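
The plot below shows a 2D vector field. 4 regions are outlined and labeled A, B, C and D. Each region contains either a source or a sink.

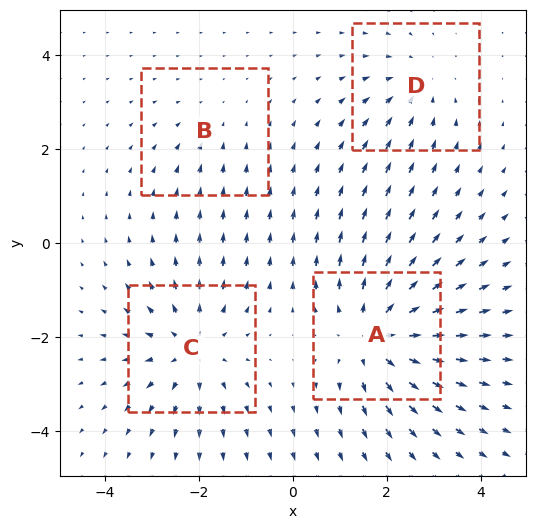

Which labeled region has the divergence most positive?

Divergence at each region's feature centre — A: about +6, B: about -2, C: about +4, D: about -3. Region A is most positive.

A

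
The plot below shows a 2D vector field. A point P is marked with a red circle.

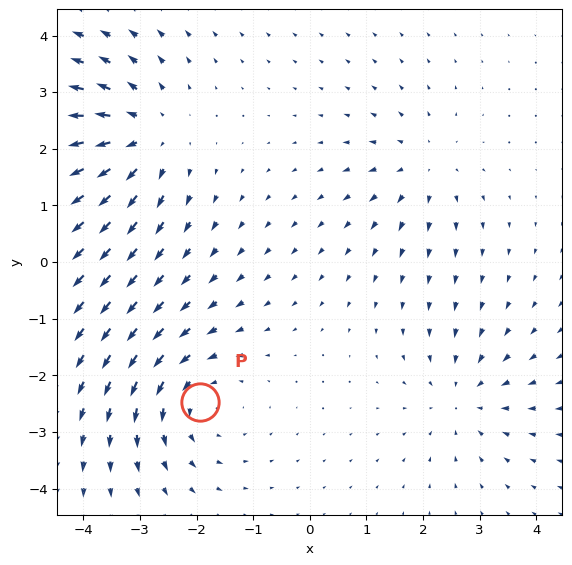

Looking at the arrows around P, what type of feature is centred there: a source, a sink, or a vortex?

At P (-1.9, -2.5) the arrows circulate counterclockwise. Divergence ≈0, curl about +4 — near-zero divergence with nonzero curl is a vortex.

vortex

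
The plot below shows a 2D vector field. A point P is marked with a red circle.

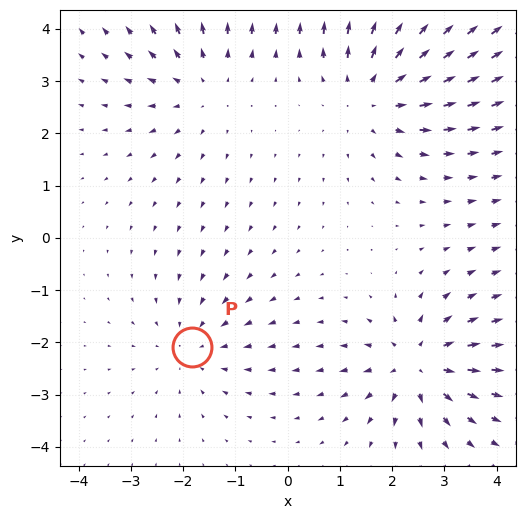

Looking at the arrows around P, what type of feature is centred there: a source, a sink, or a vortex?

At P (-1.8, -2.1) the arrows converge inward. Divergence about -2, curl ≈0 — negative divergence with near-zero curl is a sink.

sink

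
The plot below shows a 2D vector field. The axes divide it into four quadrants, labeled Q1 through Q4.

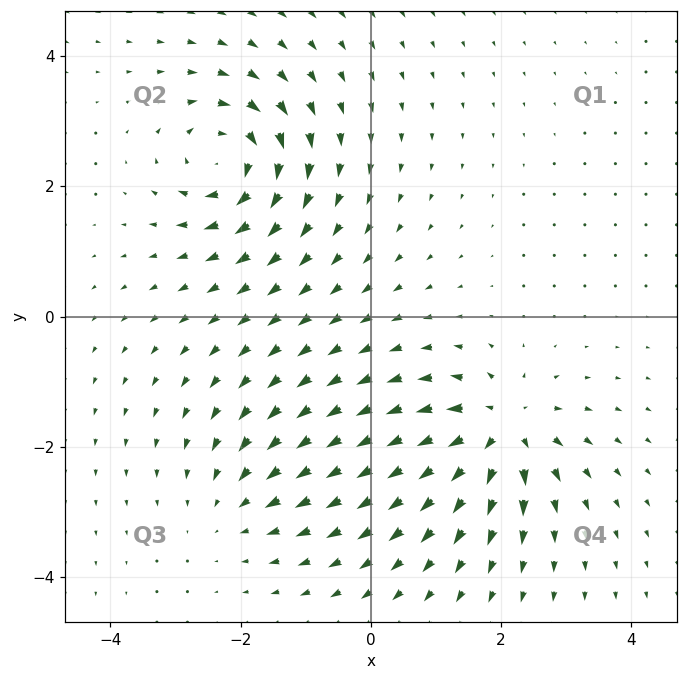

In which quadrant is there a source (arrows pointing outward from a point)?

Q4

The source sits at approximately (2.0, -1.7), which lies in quadrant Q4. The divergence there is about +7, positive as expected for a source.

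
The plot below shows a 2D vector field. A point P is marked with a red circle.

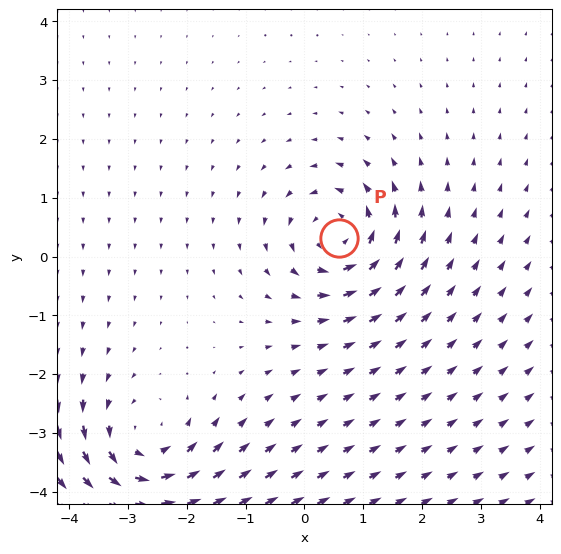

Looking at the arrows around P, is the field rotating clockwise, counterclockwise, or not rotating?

counterclockwise

Near P at (0.6, 0.3) the arrows circulate counterclockwise. The curl (z-component) there is about +5; positive curl means counterclockwise rotation.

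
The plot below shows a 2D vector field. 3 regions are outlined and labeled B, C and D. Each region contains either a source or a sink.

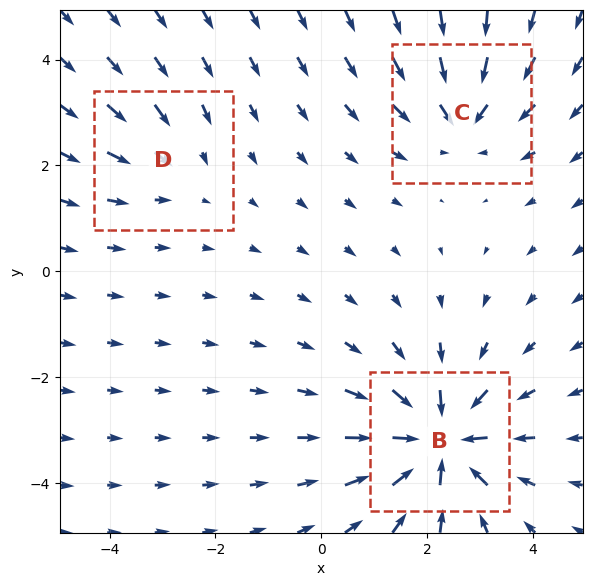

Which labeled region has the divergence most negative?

B

Divergence at each region's feature centre — B: about -6, C: about -4, D: about -2. Region B is most negative.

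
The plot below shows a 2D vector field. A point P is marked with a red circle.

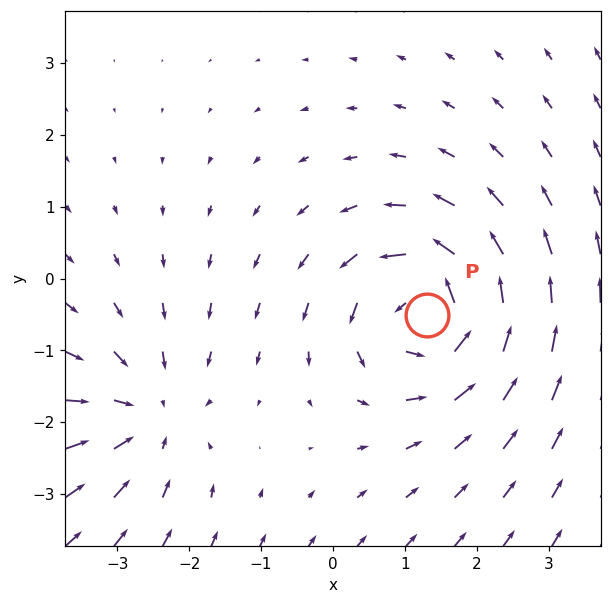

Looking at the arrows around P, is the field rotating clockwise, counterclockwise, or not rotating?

counterclockwise

Near P at (1.3, -0.5) the arrows circulate counterclockwise. The curl (z-component) there is about +6; positive curl means counterclockwise rotation.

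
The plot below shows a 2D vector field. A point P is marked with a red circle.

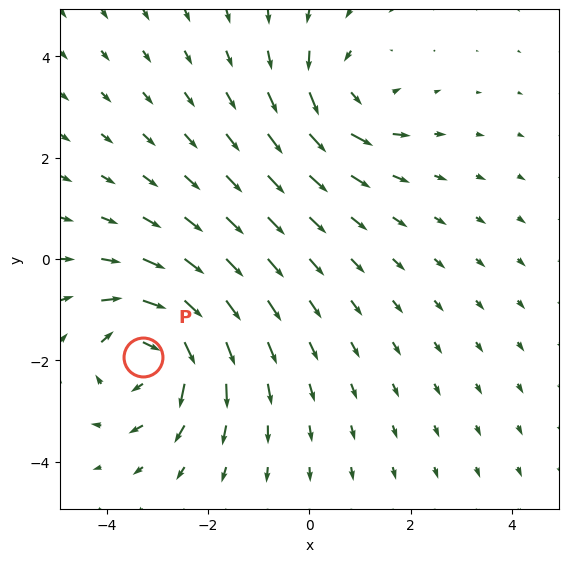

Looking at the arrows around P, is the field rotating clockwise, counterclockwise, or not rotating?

Near P at (-3.3, -1.9) the arrows circulate clockwise. The curl (z-component) there is about -5; negative curl means clockwise rotation.

clockwise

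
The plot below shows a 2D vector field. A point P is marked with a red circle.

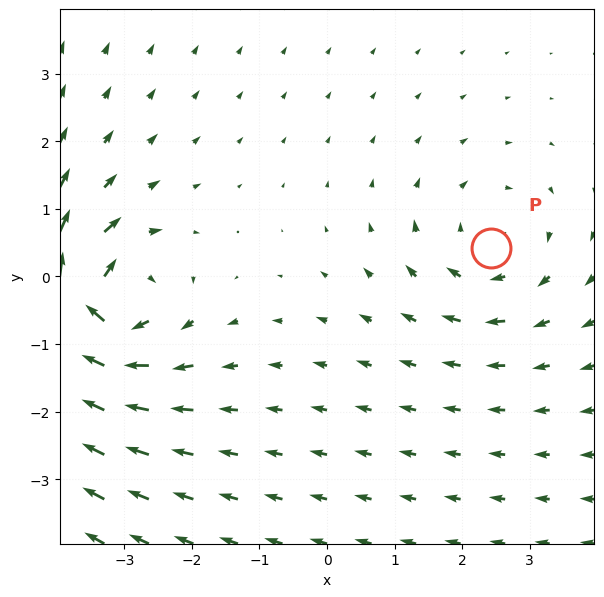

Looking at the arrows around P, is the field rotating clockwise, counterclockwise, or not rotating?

Near P at (2.4, 0.4) the arrows circulate clockwise. The curl (z-component) there is about -3; negative curl means clockwise rotation.

clockwise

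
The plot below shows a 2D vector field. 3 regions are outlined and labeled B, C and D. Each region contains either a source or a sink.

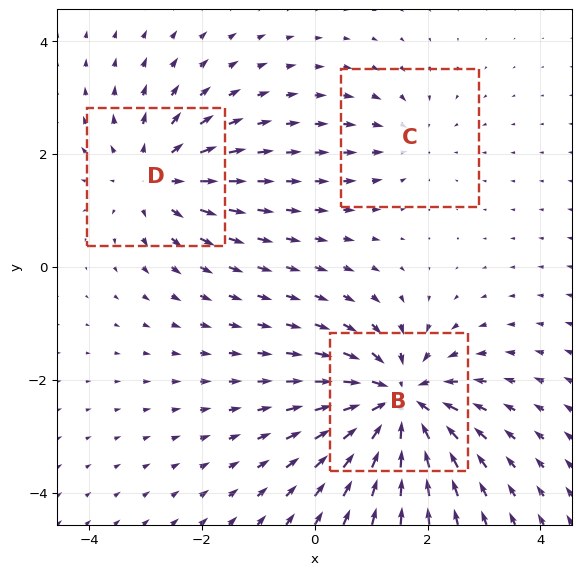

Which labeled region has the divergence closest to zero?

Divergence at each region's feature centre — B: about -5, C: about -2, D: about +3. Region C is closest to zero.

C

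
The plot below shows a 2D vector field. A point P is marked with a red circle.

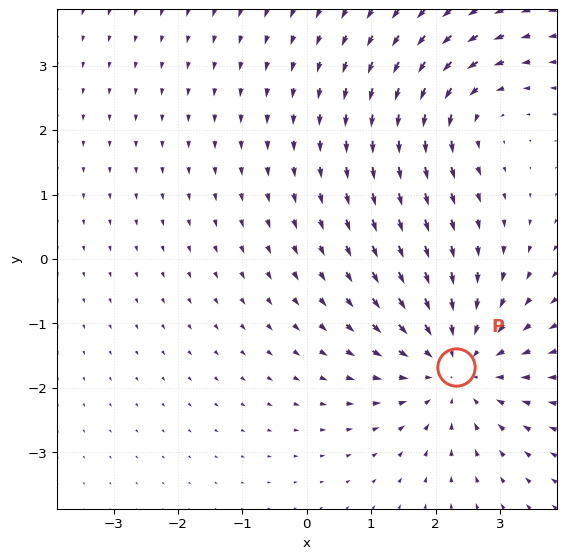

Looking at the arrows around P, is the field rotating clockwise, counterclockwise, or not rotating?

not rotating

Near P at (2.3, -1.7) the arrows show no circulation. The curl there is ≈0.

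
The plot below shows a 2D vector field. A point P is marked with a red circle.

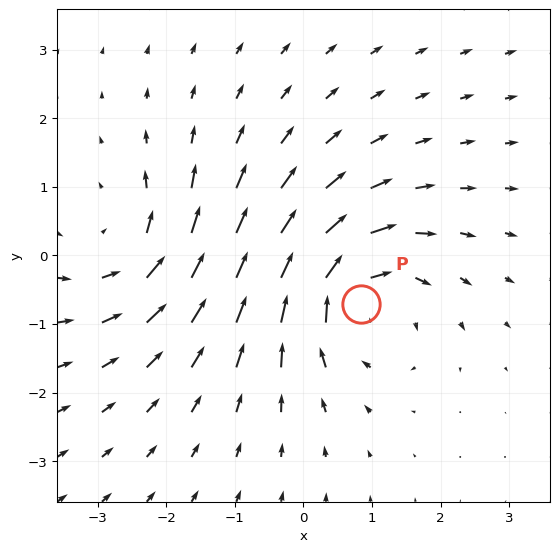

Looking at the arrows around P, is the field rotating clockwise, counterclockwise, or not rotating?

clockwise

Near P at (0.8, -0.7) the arrows circulate clockwise. The curl (z-component) there is about -5; negative curl means clockwise rotation.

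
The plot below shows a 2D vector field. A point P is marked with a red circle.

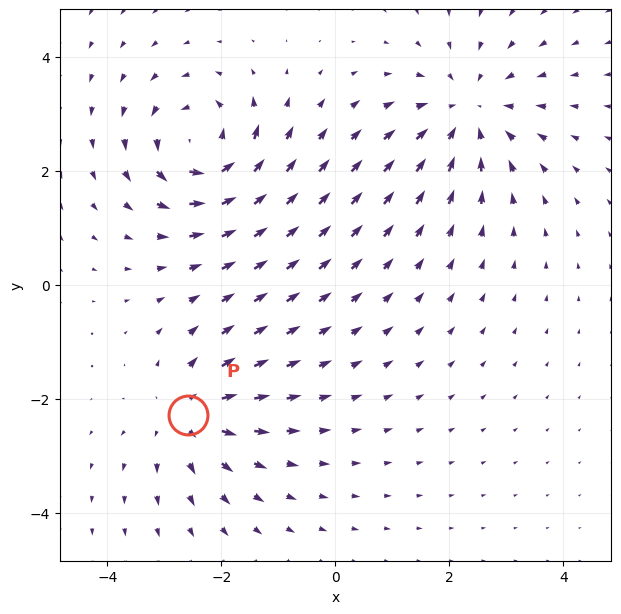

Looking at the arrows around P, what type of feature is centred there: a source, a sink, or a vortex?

At P (-2.6, -2.3) the arrows spread outward. Divergence about +4, curl ≈0 — positive divergence with near-zero curl is a source.

source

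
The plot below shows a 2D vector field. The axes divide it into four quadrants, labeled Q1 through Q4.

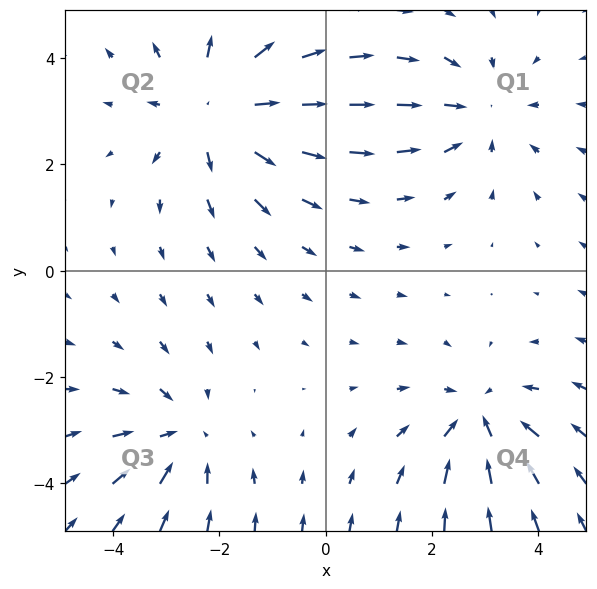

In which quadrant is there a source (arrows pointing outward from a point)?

The source sits at approximately (-2.1, 3.0), which lies in quadrant Q2. The divergence there is about +3, positive as expected for a source.

Q2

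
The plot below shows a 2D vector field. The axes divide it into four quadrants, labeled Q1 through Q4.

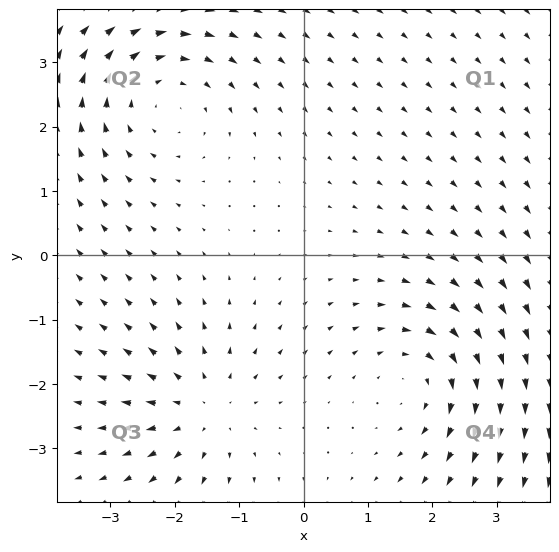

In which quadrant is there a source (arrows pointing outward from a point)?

The source sits at approximately (-1.6, -2.4), which lies in quadrant Q3. The divergence there is about +3, positive as expected for a source.

Q3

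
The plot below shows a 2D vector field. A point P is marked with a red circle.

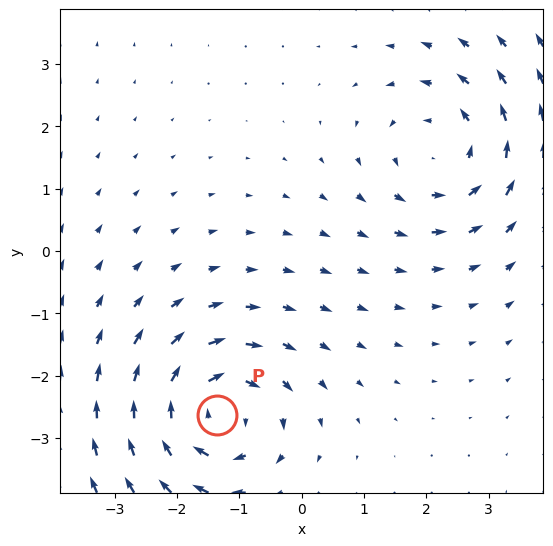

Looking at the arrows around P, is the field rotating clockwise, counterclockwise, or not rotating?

clockwise

Near P at (-1.4, -2.6) the arrows circulate clockwise. The curl (z-component) there is about -3; negative curl means clockwise rotation.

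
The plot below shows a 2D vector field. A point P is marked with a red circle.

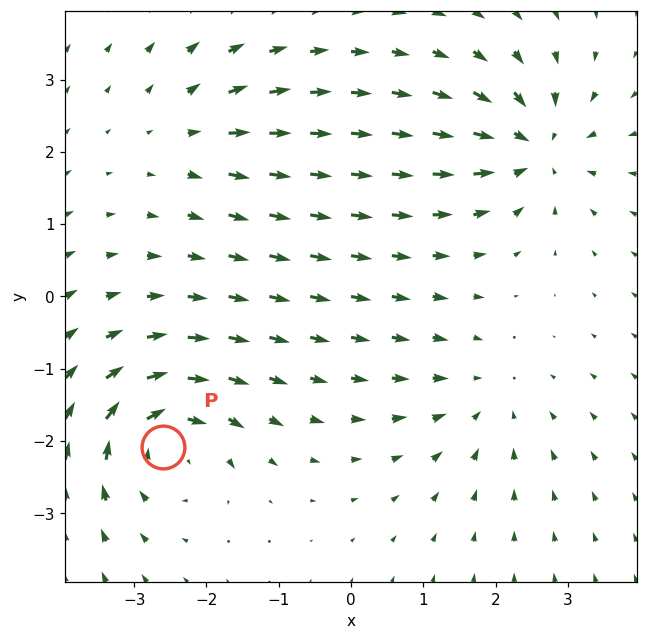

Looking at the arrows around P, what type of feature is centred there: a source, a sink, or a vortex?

vortex

At P (-2.6, -2.1) the arrows circulate clockwise. Divergence ≈0, curl about -7 — near-zero divergence with nonzero curl is a vortex.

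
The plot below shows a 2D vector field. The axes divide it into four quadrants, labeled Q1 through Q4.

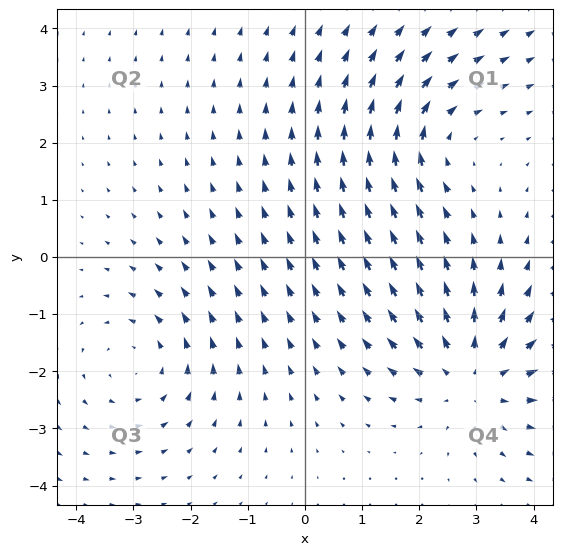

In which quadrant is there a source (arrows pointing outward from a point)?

Q4

The source sits at approximately (2.9, -2.1), which lies in quadrant Q4. The divergence there is about +4, positive as expected for a source.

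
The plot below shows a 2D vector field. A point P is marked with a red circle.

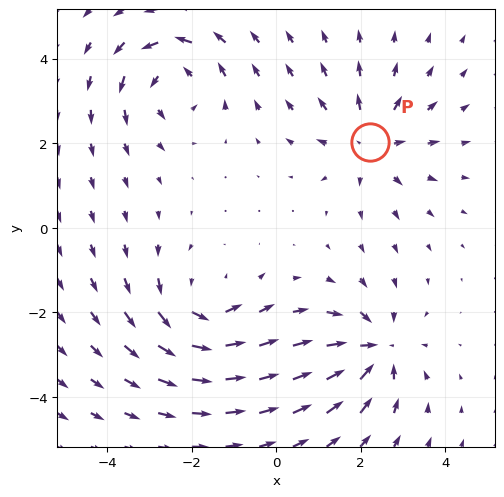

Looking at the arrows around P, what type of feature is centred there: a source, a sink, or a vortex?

At P (2.2, 2.0) the arrows spread outward. Divergence about +3, curl ≈0 — positive divergence with near-zero curl is a source.

source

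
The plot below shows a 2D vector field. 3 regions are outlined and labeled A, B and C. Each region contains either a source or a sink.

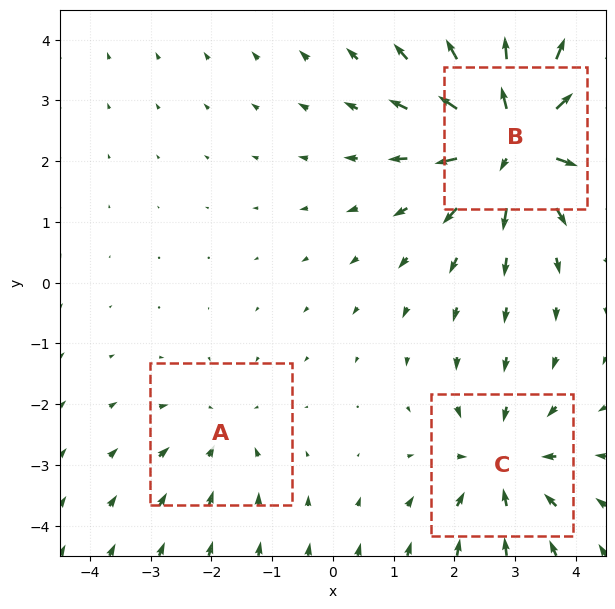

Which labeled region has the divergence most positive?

B

Divergence at each region's feature centre — A: about -2, B: about +5, C: about -3. Region B is most positive.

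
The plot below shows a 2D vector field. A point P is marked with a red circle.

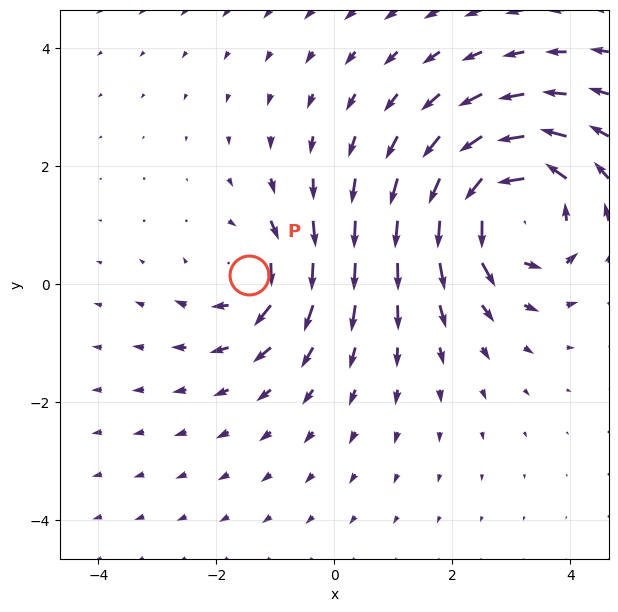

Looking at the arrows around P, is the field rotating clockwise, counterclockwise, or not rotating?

clockwise

Near P at (-1.4, 0.2) the arrows circulate clockwise. The curl (z-component) there is about -3; negative curl means clockwise rotation.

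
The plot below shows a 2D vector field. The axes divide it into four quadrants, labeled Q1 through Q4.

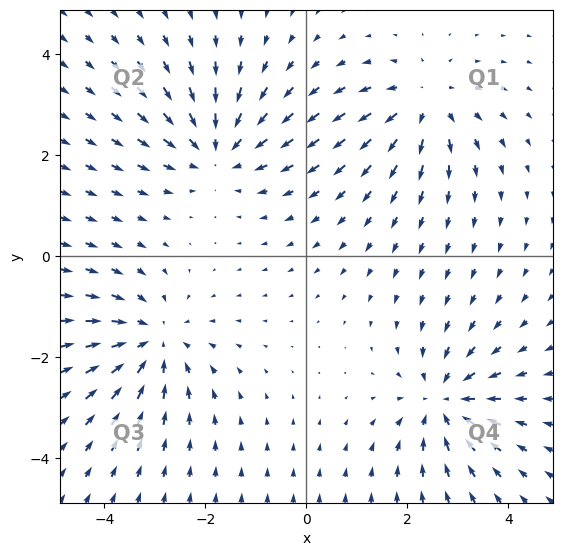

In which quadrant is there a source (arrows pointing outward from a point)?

Q1

The source sits at approximately (2.3, 3.0), which lies in quadrant Q1. The divergence there is about +5, positive as expected for a source.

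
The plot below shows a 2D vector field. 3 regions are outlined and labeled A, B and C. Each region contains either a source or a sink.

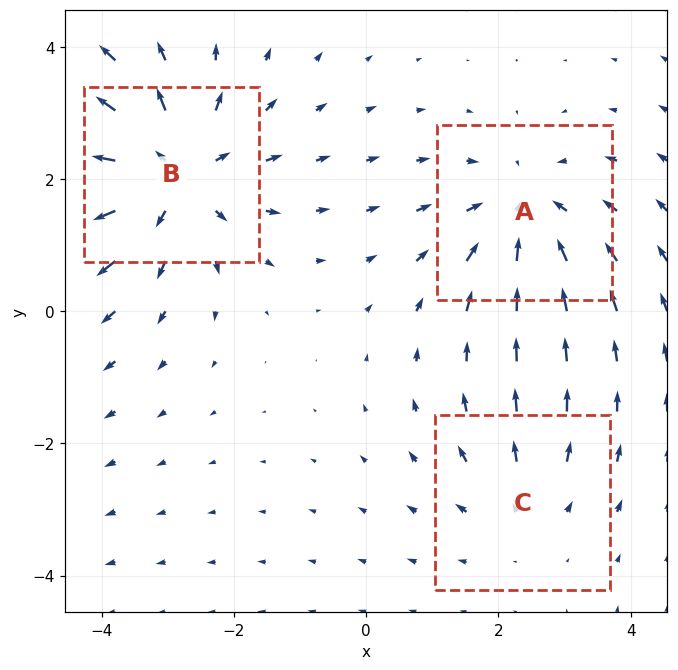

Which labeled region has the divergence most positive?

Divergence at each region's feature centre — A: about -3, B: about +4, C: about +2. Region B is most positive.

B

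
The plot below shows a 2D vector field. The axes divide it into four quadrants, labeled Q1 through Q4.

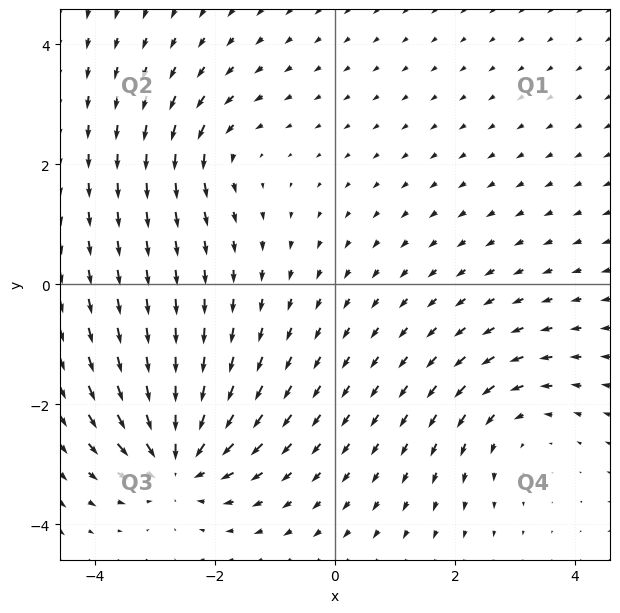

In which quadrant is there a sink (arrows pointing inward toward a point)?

Q3

The sink sits at approximately (-2.6, -3.0), which lies in quadrant Q3. The divergence there is about -6, negative as expected for a sink.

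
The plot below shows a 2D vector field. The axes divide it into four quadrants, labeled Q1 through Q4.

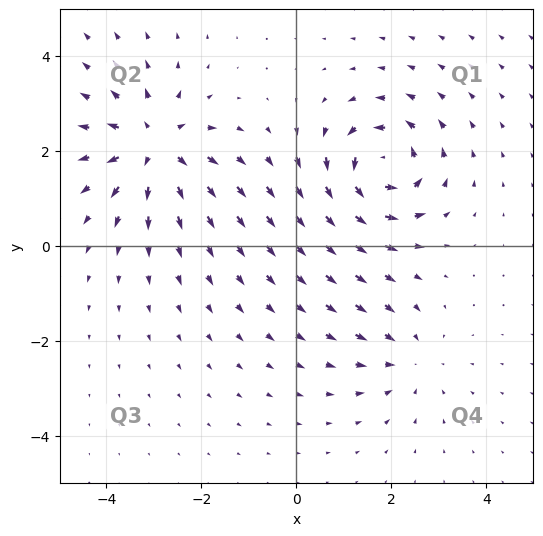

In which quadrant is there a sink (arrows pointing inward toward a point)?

The sink sits at approximately (2.4, -2.4), which lies in quadrant Q4. The divergence there is about -3, negative as expected for a sink.

Q4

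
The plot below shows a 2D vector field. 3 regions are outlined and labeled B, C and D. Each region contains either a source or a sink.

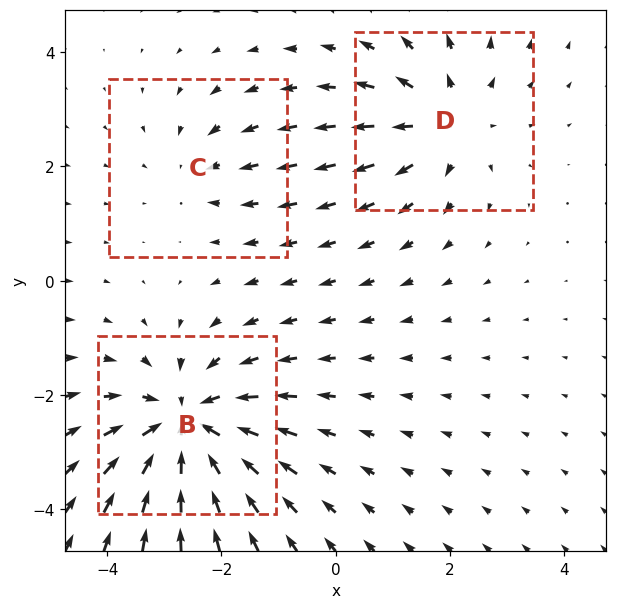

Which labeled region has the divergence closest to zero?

C

Divergence at each region's feature centre — B: about -5, C: about -2, D: about +3. Region C is closest to zero.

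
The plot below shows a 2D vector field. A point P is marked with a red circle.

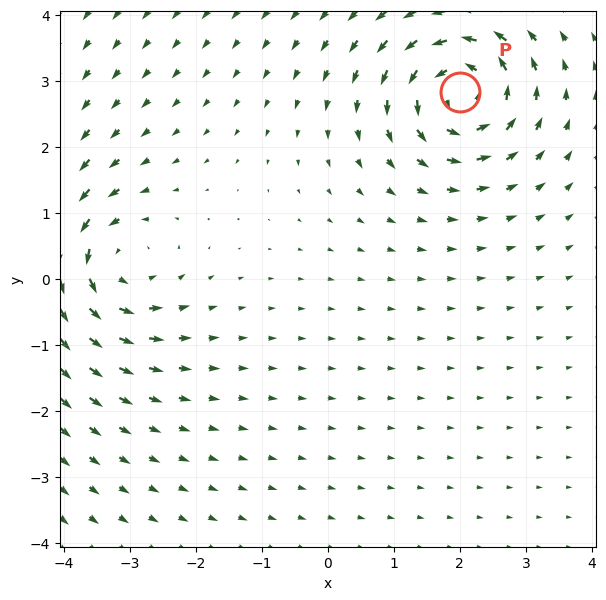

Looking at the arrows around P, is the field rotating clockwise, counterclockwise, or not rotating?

Near P at (2.0, 2.8) the arrows circulate counterclockwise. The curl (z-component) there is about +7; positive curl means counterclockwise rotation.

counterclockwise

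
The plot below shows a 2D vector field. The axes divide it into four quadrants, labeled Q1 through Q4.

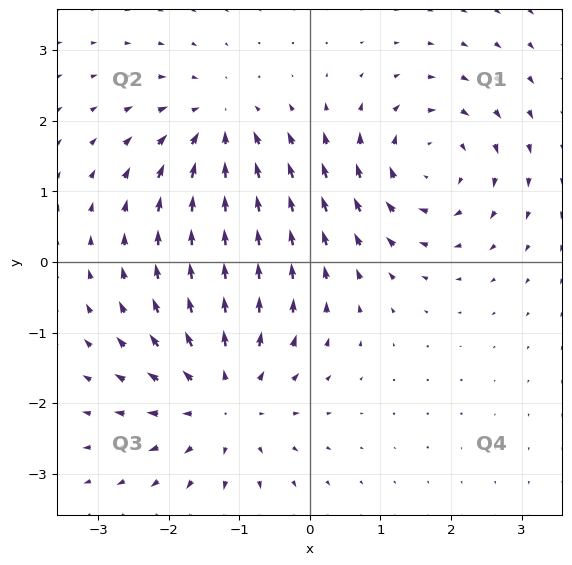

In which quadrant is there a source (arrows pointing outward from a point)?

Q3

The source sits at approximately (-1.2, -1.9), which lies in quadrant Q3. The divergence there is about +4, positive as expected for a source.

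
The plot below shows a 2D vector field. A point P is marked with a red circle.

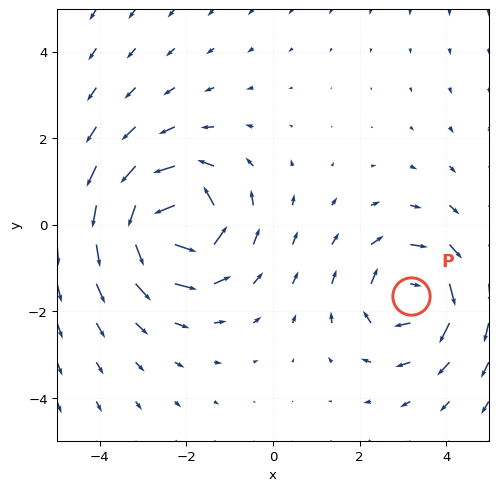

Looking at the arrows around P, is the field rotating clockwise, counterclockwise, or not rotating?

Near P at (3.2, -1.7) the arrows circulate clockwise. The curl (z-component) there is about -3; negative curl means clockwise rotation.

clockwise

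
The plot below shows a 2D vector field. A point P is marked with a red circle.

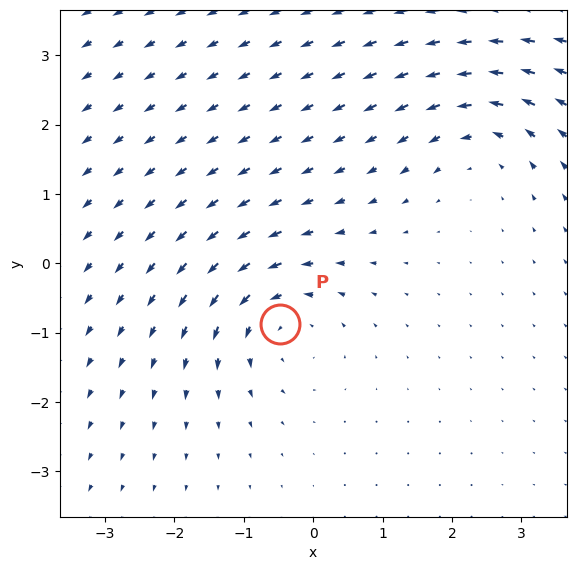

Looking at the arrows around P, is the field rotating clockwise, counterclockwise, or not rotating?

Near P at (-0.5, -0.9) the arrows circulate counterclockwise. The curl (z-component) there is about +4; positive curl means counterclockwise rotation.

counterclockwise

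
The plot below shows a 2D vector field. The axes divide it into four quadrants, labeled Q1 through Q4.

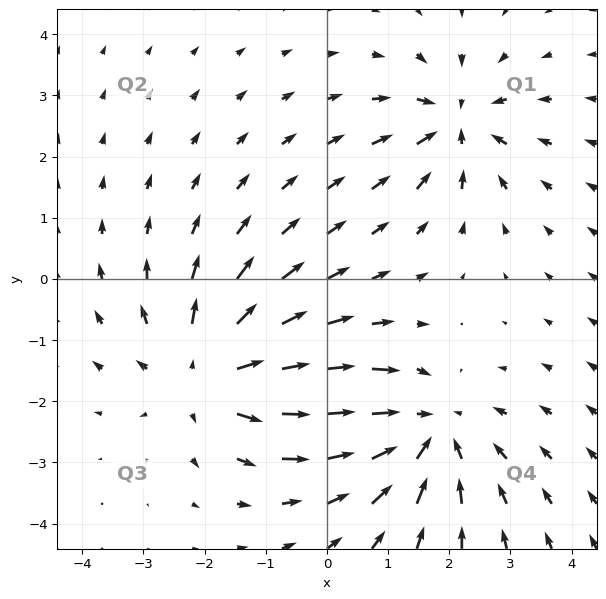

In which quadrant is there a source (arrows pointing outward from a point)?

The source sits at approximately (-1.9, -1.5), which lies in quadrant Q3. The divergence there is about +3, positive as expected for a source.

Q3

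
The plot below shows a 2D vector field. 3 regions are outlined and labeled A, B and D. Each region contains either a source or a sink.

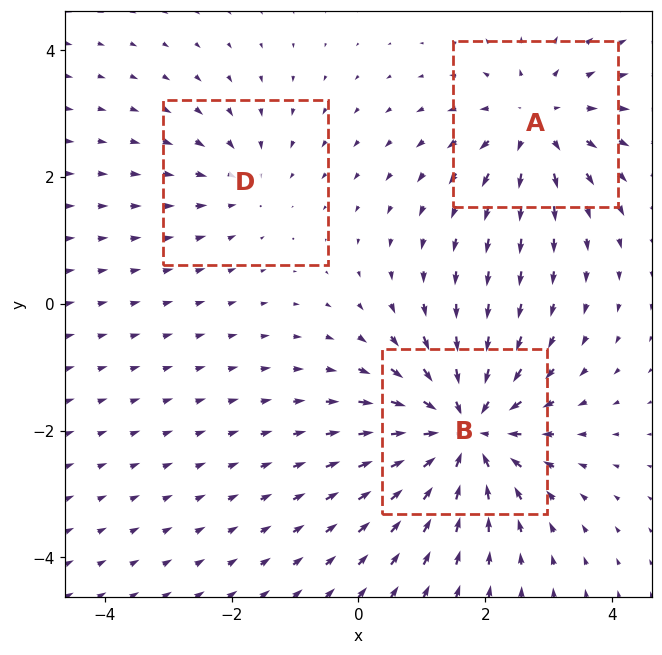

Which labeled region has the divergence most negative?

B

Divergence at each region's feature centre — A: about +3, B: about -5, D: about -2. Region B is most negative.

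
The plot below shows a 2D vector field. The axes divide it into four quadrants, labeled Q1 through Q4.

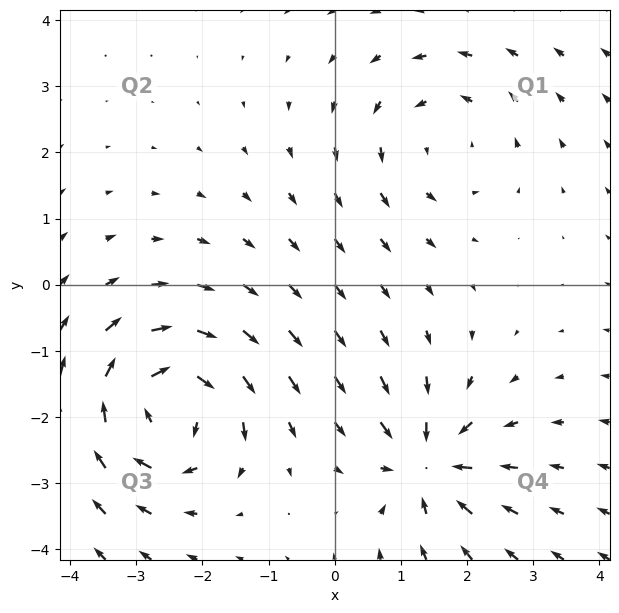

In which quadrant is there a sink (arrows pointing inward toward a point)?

The sink sits at approximately (1.4, -2.7), which lies in quadrant Q4. The divergence there is about -5, negative as expected for a sink.

Q4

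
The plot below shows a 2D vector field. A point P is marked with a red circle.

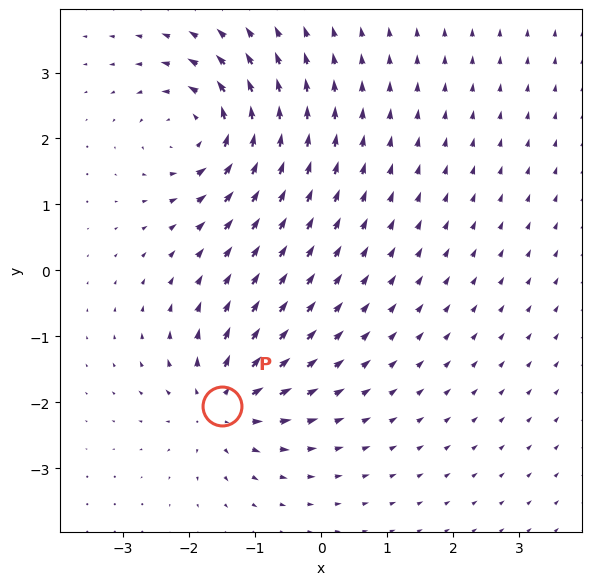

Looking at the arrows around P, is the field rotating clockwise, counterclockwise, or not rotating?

Near P at (-1.5, -2.0) the arrows show no circulation. The curl there is ≈0.

not rotating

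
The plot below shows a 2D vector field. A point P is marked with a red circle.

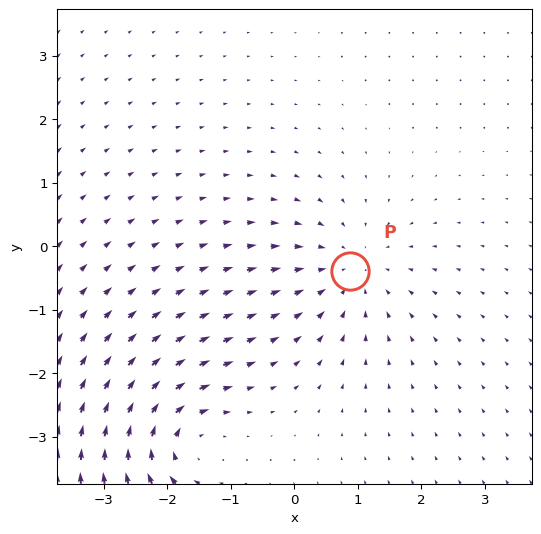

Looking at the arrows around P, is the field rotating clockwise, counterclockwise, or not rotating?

Near P at (0.9, -0.4) the arrows show no circulation. The curl there is ≈0.

not rotating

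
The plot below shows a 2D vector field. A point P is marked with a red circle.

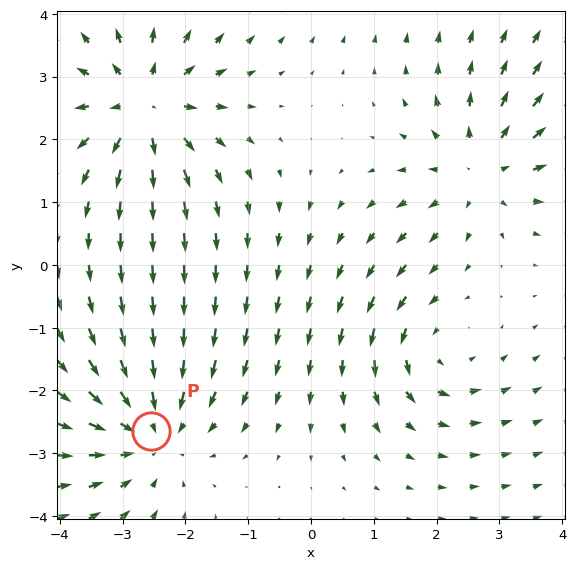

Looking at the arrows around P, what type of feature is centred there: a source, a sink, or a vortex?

sink

At P (-2.5, -2.7) the arrows converge inward. Divergence about -3, curl ≈0 — negative divergence with near-zero curl is a sink.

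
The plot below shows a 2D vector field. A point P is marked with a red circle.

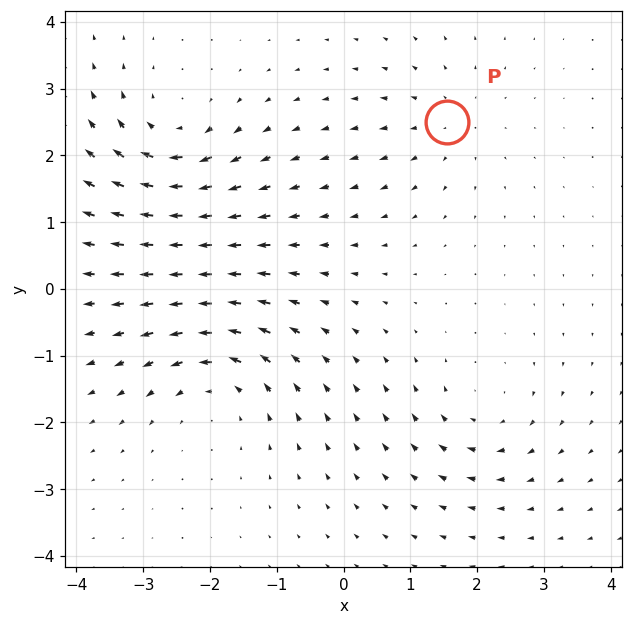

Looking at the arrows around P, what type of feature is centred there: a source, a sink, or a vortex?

source

At P (1.6, 2.5) the arrows spread outward. Divergence about +3, curl ≈0 — positive divergence with near-zero curl is a source.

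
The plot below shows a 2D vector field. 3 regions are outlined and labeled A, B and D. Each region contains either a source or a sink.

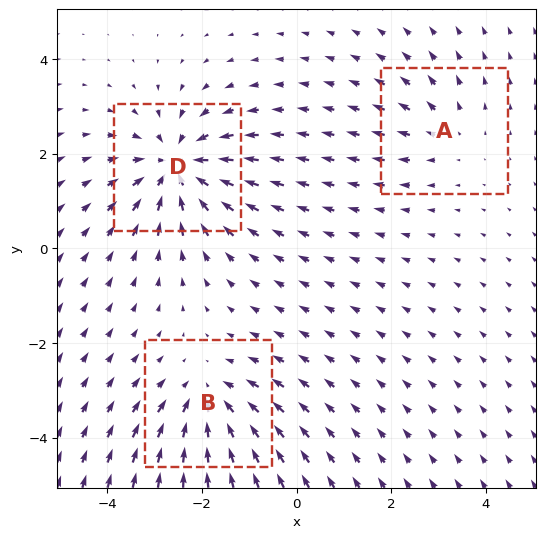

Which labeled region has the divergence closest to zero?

A

Divergence at each region's feature centre — A: about +2, B: about -4, D: about -5. Region A is closest to zero.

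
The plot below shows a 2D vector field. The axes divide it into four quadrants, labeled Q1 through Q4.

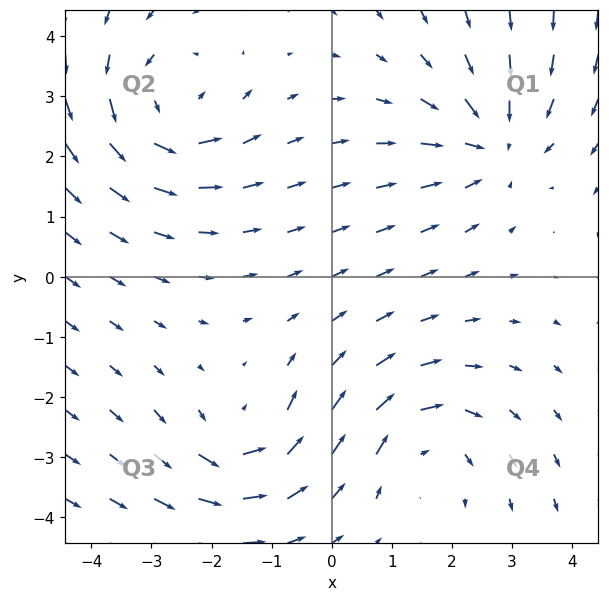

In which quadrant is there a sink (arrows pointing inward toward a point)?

Q1

The sink sits at approximately (2.7, 2.2), which lies in quadrant Q1. The divergence there is about -3, negative as expected for a sink.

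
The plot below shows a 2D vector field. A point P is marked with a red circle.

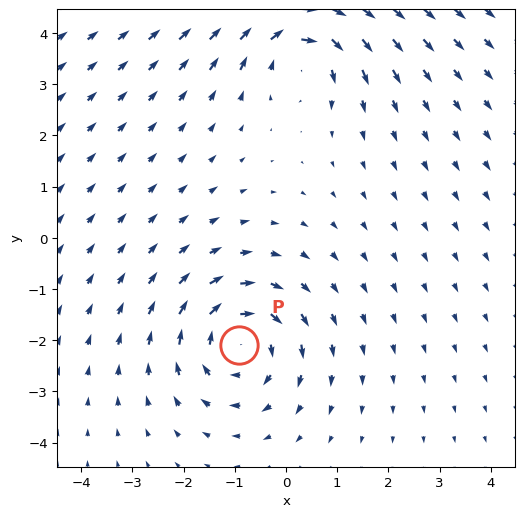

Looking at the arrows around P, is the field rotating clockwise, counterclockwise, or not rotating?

Near P at (-0.9, -2.1) the arrows circulate clockwise. The curl (z-component) there is about -4; negative curl means clockwise rotation.

clockwise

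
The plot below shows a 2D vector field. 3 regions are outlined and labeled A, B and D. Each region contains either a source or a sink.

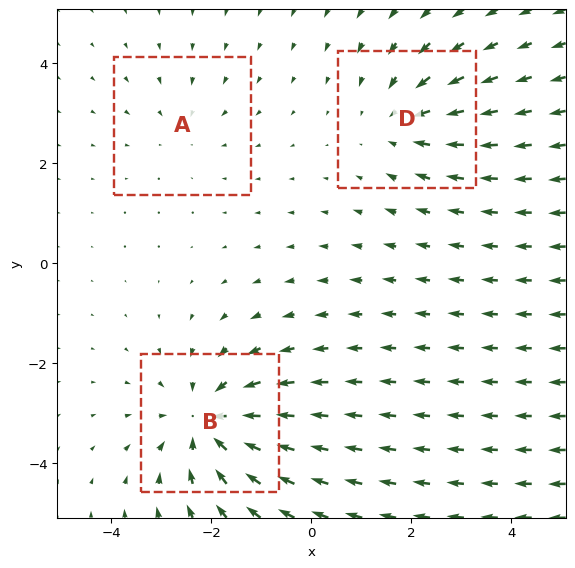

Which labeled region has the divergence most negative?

Divergence at each region's feature centre — A: about -2, B: about -5, D: about -3. Region B is most negative.

B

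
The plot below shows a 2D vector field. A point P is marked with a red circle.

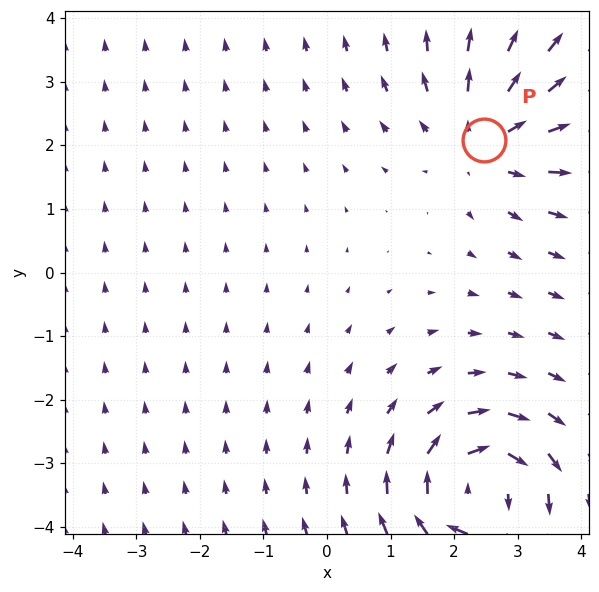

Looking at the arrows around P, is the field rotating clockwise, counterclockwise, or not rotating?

Near P at (2.5, 2.1) the arrows show no circulation. The curl there is ≈0.

not rotating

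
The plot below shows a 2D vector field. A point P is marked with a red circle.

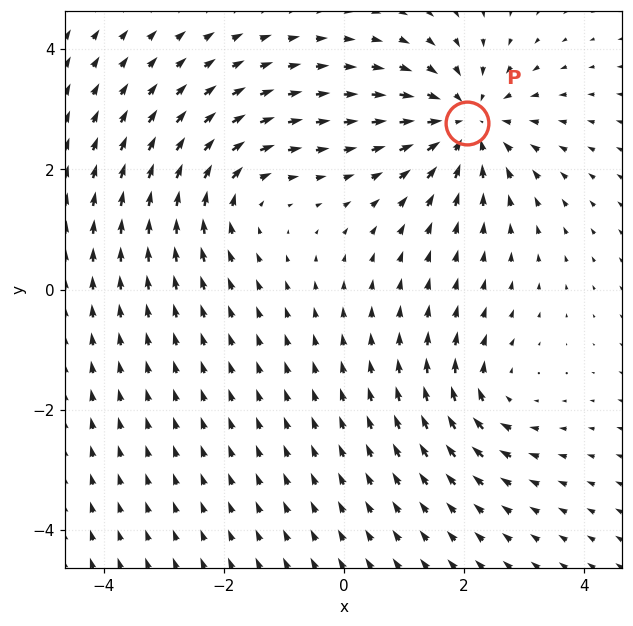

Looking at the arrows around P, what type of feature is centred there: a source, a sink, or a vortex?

sink

At P (2.1, 2.8) the arrows converge inward. Divergence about -5, curl ≈0 — negative divergence with near-zero curl is a sink.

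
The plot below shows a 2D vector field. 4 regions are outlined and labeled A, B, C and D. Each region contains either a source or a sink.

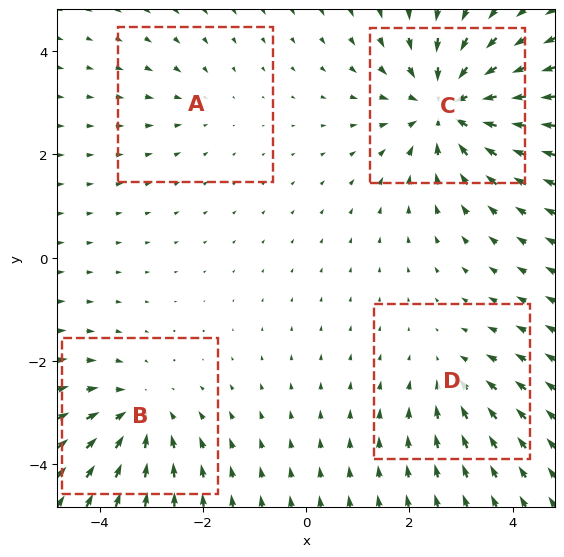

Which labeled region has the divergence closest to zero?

A

Divergence at each region's feature centre — A: about -2, B: about -4, C: about -6, D: about -3. Region A is closest to zero.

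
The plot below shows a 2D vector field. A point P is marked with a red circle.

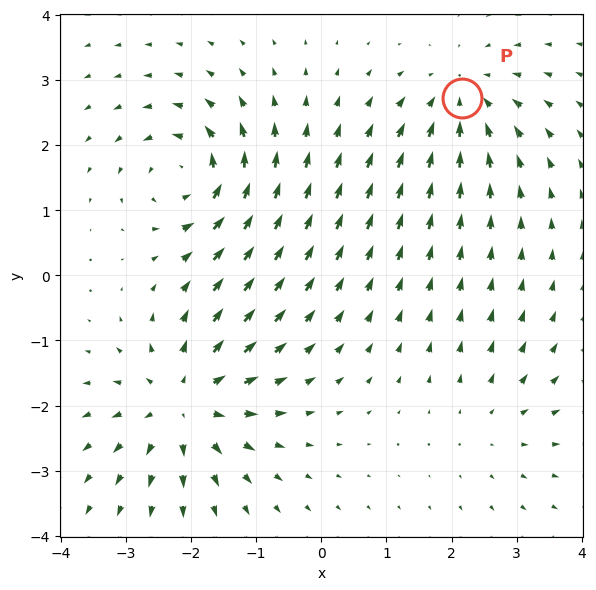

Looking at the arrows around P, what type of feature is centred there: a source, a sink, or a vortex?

At P (2.2, 2.7) the arrows converge inward. Divergence about -4, curl ≈0 — negative divergence with near-zero curl is a sink.

sink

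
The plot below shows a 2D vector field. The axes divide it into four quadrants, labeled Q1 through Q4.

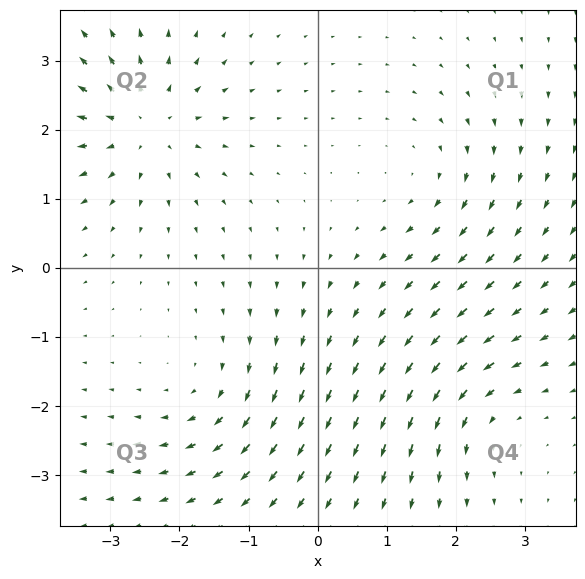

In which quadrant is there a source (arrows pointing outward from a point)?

Q2

The source sits at approximately (-2.5, 2.1), which lies in quadrant Q2. The divergence there is about +4, positive as expected for a source.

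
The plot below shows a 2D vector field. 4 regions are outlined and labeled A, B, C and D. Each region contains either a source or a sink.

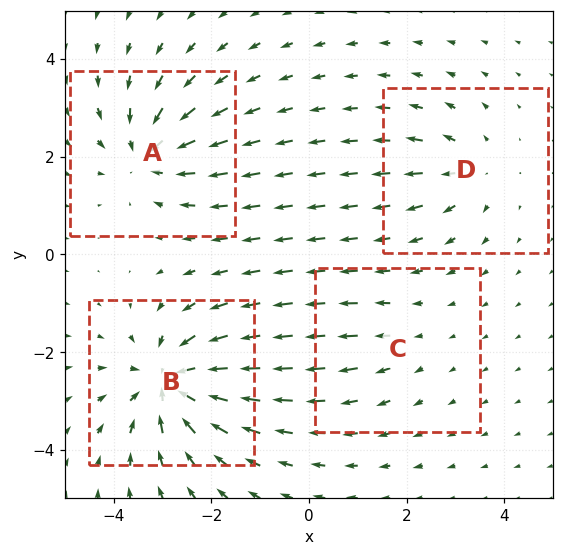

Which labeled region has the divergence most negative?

B

Divergence at each region's feature centre — A: about -5, B: about -7, C: about +2, D: about +3. Region B is most negative.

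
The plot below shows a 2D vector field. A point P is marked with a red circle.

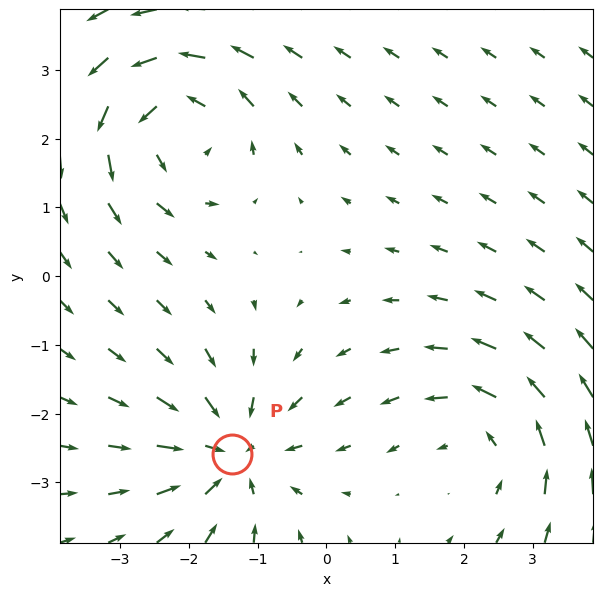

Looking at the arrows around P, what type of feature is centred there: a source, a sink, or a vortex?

sink

At P (-1.4, -2.6) the arrows converge inward. Divergence about -3, curl ≈0 — negative divergence with near-zero curl is a sink.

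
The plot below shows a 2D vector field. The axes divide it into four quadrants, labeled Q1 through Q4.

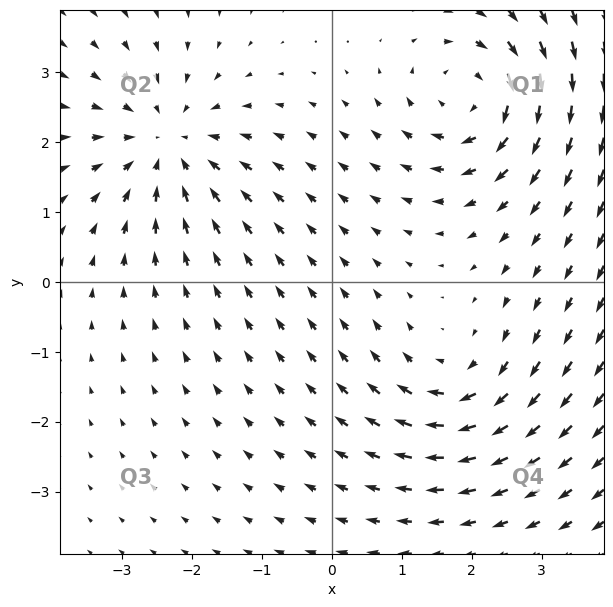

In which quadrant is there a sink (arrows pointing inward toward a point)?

Q2

The sink sits at approximately (-2.3, 2.0), which lies in quadrant Q2. The divergence there is about -4, negative as expected for a sink.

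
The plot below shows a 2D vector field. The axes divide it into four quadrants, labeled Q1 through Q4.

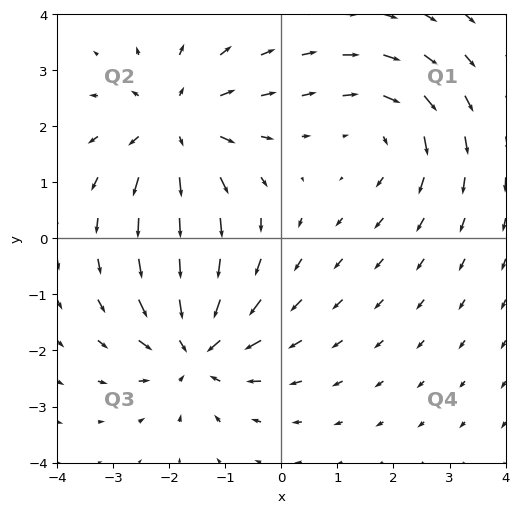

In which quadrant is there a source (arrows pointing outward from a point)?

The source sits at approximately (-1.9, 2.0), which lies in quadrant Q2. The divergence there is about +5, positive as expected for a source.

Q2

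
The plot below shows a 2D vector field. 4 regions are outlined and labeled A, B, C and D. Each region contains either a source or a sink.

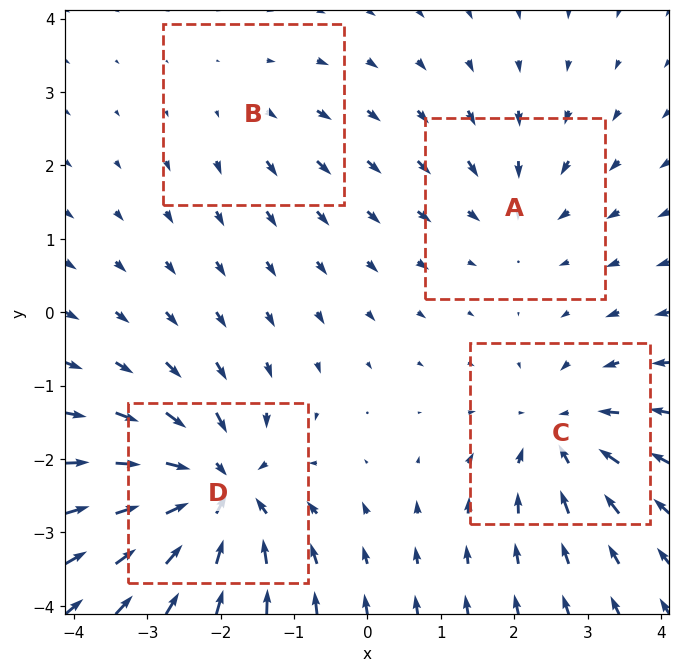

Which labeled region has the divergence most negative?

Divergence at each region's feature centre — A: about -3, B: about +2, C: about -5, D: about -8. Region D is most negative.

D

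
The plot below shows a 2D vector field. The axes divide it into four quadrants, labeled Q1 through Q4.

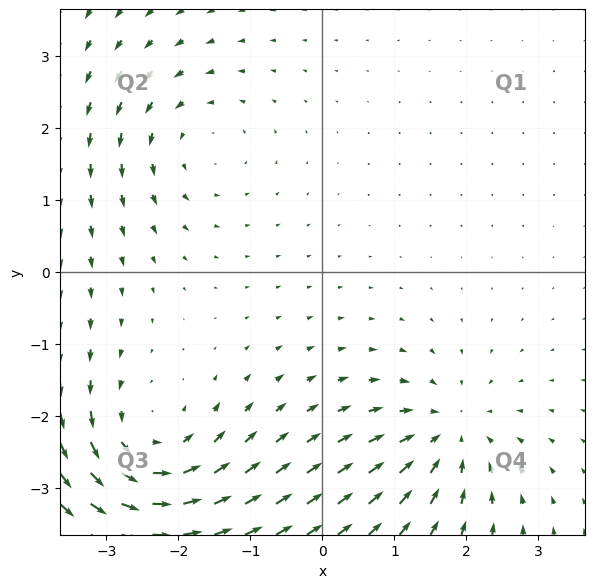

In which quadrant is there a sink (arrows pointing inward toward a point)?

The sink sits at approximately (1.7, -2.3), which lies in quadrant Q4. The divergence there is about -4, negative as expected for a sink.

Q4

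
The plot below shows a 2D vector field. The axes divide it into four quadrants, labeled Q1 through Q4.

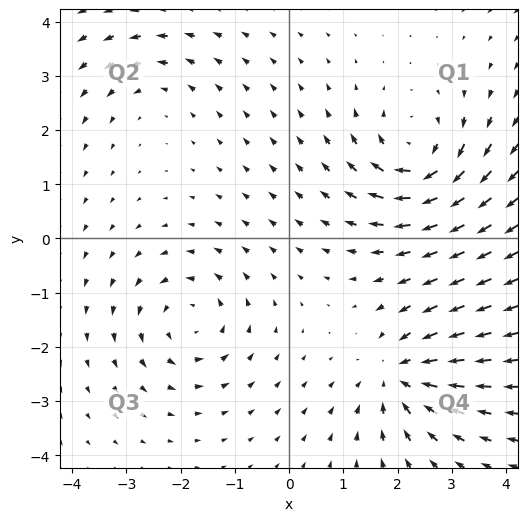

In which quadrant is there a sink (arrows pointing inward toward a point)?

The sink sits at approximately (2.1, -2.6), which lies in quadrant Q4. The divergence there is about -5, negative as expected for a sink.

Q4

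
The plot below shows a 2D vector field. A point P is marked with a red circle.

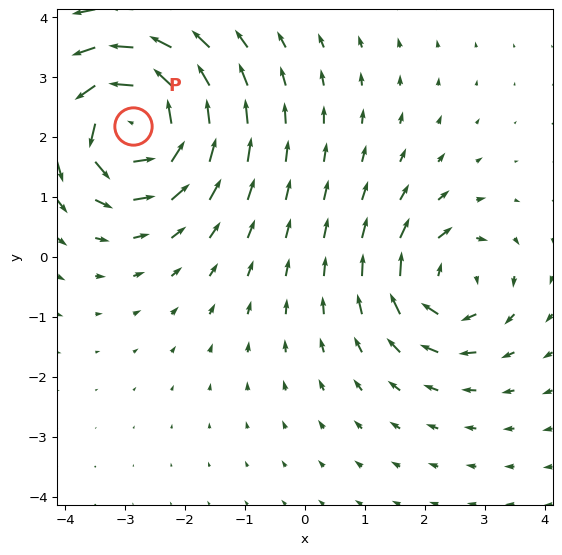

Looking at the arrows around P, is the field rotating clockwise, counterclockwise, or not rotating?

Near P at (-2.9, 2.2) the arrows circulate counterclockwise. The curl (z-component) there is about +6; positive curl means counterclockwise rotation.

counterclockwise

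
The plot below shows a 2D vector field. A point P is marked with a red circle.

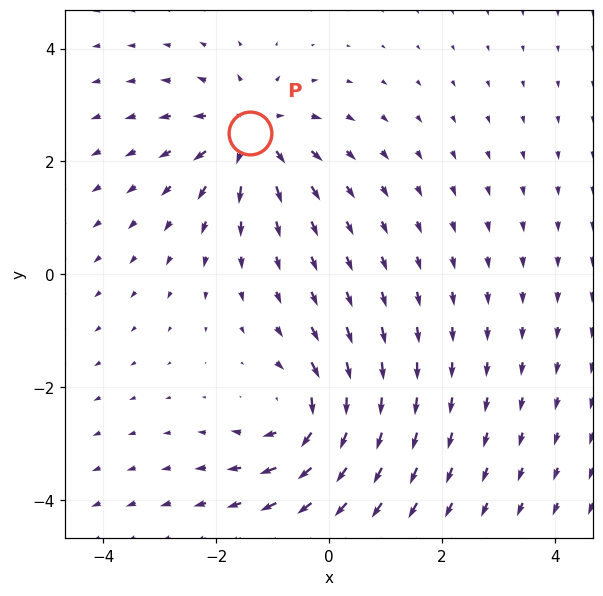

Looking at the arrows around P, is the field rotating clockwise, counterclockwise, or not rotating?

Near P at (-1.4, 2.5) the arrows show no circulation. The curl there is ≈0.

not rotating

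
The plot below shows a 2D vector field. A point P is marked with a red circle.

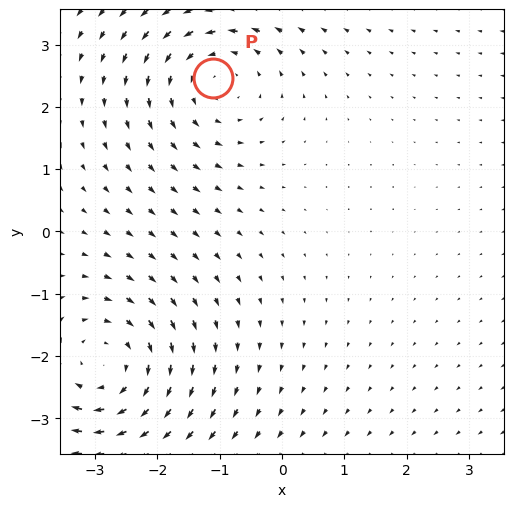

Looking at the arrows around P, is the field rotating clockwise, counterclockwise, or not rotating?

Near P at (-1.1, 2.5) the arrows circulate counterclockwise. The curl (z-component) there is about +3; positive curl means counterclockwise rotation.

counterclockwise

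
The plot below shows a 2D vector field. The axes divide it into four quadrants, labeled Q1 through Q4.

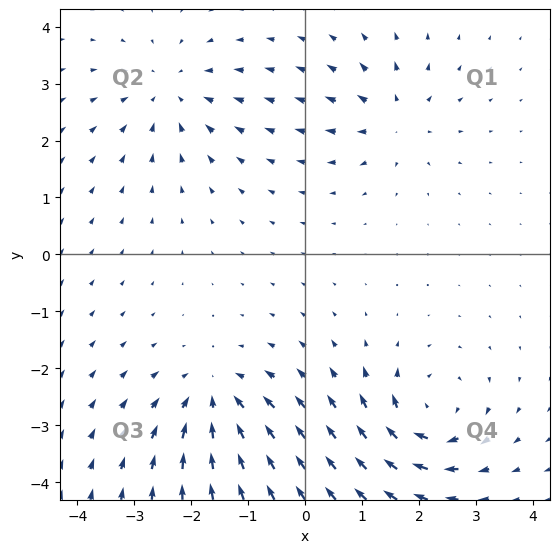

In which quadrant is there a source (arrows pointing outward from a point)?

Q1

The source sits at approximately (1.6, 2.4), which lies in quadrant Q1. The divergence there is about +5, positive as expected for a source.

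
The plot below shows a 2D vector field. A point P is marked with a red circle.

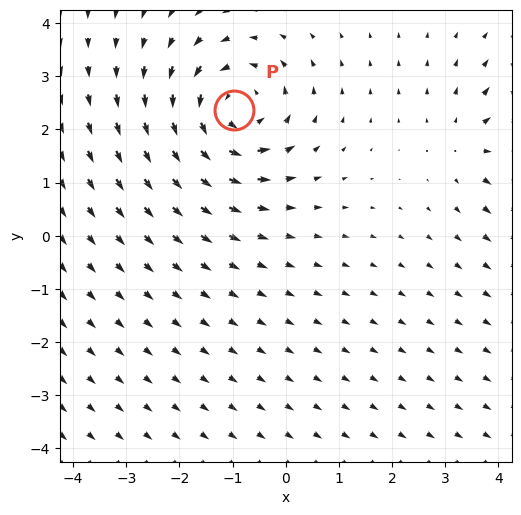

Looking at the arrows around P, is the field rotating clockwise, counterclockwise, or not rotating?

counterclockwise

Near P at (-1.0, 2.4) the arrows circulate counterclockwise. The curl (z-component) there is about +5; positive curl means counterclockwise rotation.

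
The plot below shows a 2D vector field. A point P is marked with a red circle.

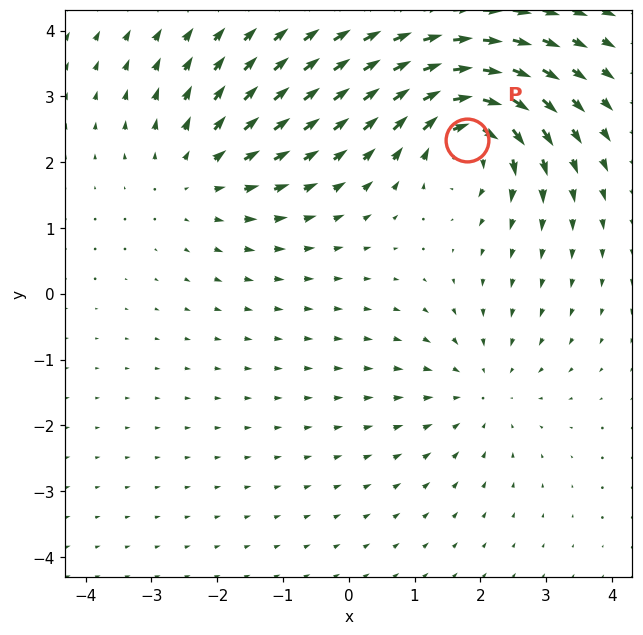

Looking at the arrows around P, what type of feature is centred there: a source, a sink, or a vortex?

At P (1.8, 2.3) the arrows circulate clockwise. Divergence ≈0, curl about -6 — near-zero divergence with nonzero curl is a vortex.

vortex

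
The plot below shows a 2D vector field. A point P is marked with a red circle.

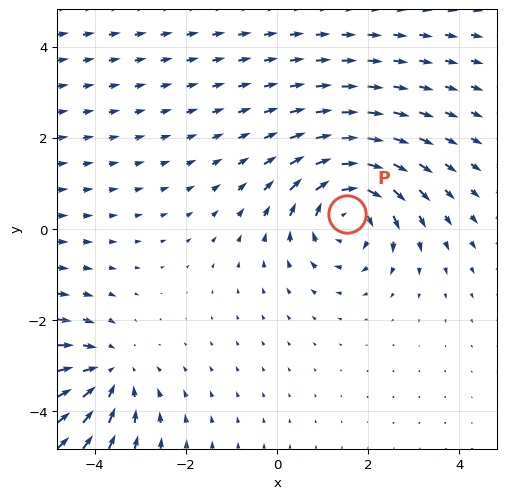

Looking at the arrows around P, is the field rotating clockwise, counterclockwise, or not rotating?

clockwise

Near P at (1.5, 0.3) the arrows circulate clockwise. The curl (z-component) there is about -4; negative curl means clockwise rotation.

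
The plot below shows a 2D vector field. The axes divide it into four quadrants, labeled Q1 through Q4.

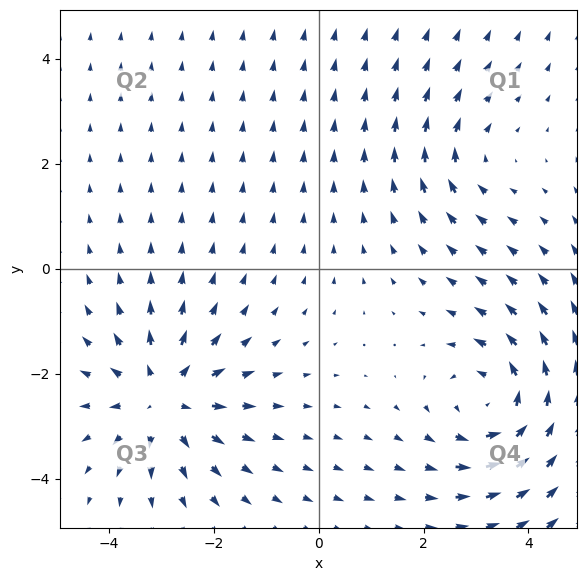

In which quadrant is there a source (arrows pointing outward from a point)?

Q3

The source sits at approximately (-3.0, -2.5), which lies in quadrant Q3. The divergence there is about +5, positive as expected for a source.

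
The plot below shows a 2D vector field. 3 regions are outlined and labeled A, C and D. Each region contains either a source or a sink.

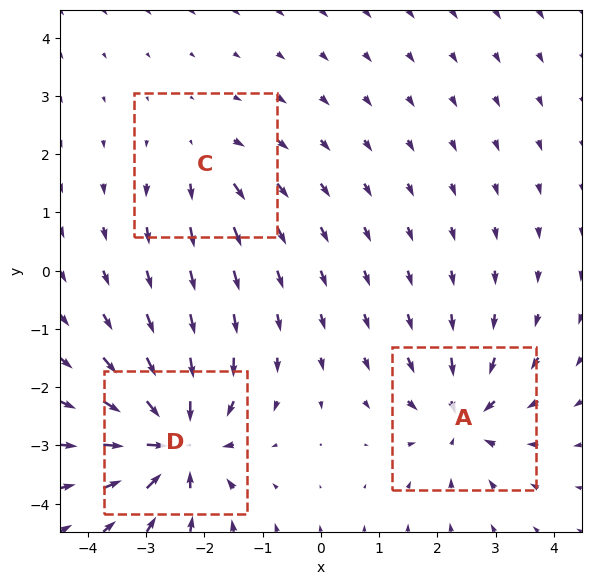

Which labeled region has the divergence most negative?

D

Divergence at each region's feature centre — A: about -4, C: about +3, D: about -6. Region D is most negative.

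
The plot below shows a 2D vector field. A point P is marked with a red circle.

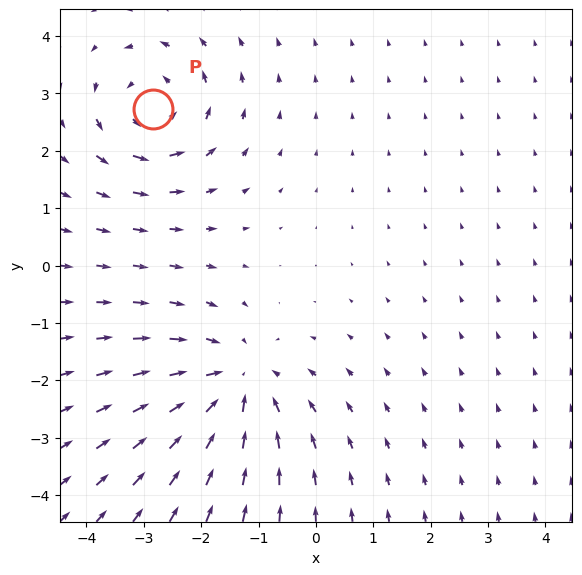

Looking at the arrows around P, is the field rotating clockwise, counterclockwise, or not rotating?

counterclockwise

Near P at (-2.8, 2.7) the arrows circulate counterclockwise. The curl (z-component) there is about +4; positive curl means counterclockwise rotation.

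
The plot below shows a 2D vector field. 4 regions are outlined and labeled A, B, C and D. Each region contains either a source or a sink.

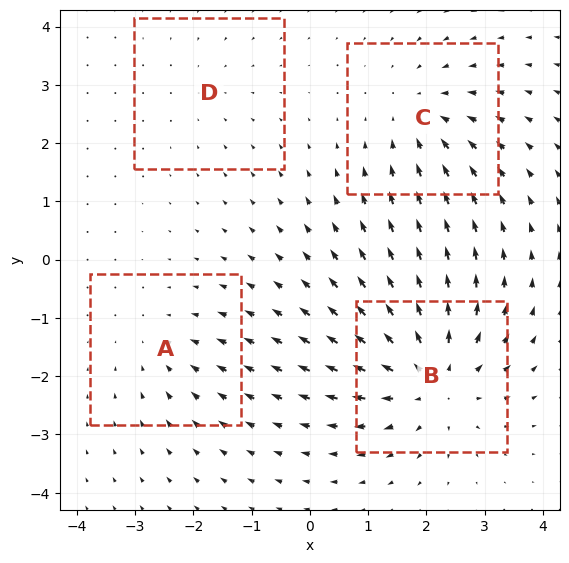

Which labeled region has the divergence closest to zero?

Divergence at each region's feature centre — A: about -3, B: about +6, C: about -4, D: about -2. Region D is closest to zero.

D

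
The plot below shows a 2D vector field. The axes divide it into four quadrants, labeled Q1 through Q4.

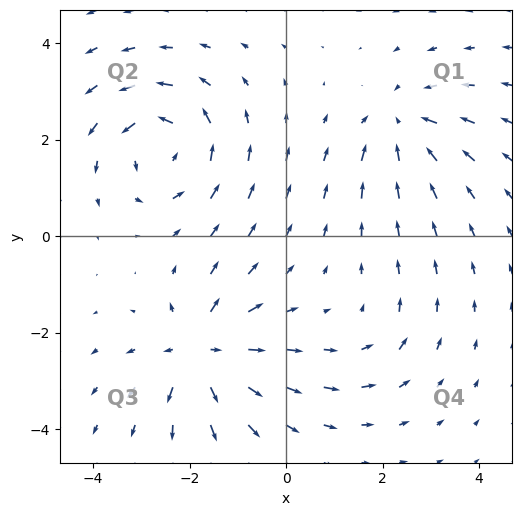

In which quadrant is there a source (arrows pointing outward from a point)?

The source sits at approximately (-1.7, -2.4), which lies in quadrant Q3. The divergence there is about +6, positive as expected for a source.

Q3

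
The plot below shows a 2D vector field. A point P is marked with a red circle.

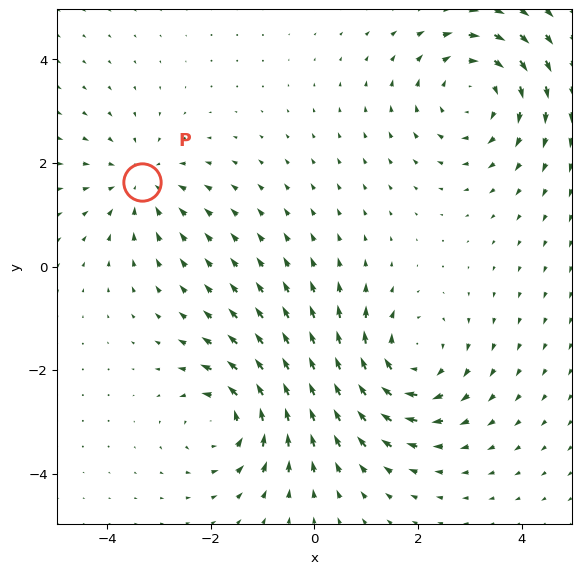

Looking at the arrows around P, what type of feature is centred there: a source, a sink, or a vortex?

At P (-3.3, 1.6) the arrows converge inward. Divergence about -3, curl ≈0 — negative divergence with near-zero curl is a sink.

sink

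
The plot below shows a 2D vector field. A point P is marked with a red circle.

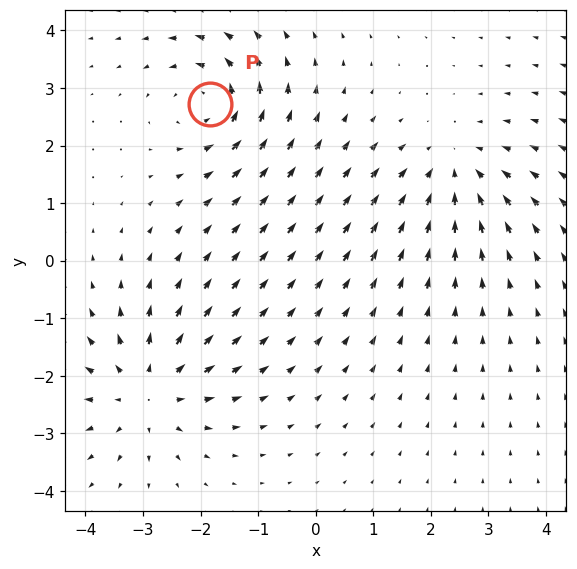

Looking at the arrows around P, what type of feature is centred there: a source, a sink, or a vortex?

At P (-1.8, 2.7) the arrows circulate counterclockwise. Divergence ≈0, curl about +5 — near-zero divergence with nonzero curl is a vortex.

vortex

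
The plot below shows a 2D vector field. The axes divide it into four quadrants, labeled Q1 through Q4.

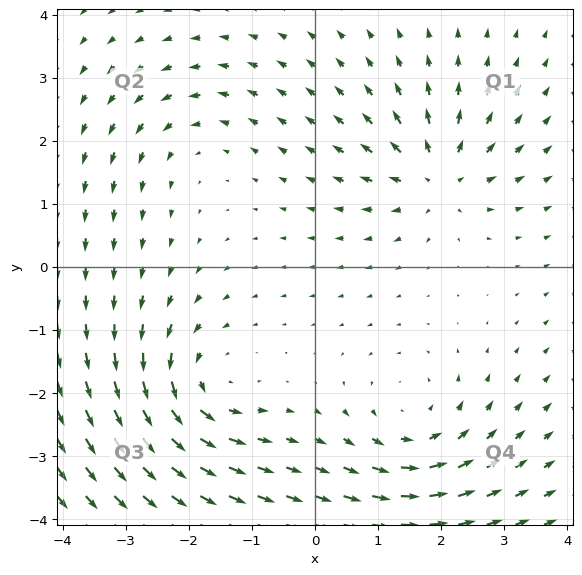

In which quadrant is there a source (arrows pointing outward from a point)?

The source sits at approximately (1.9, 1.4), which lies in quadrant Q1. The divergence there is about +5, positive as expected for a source.

Q1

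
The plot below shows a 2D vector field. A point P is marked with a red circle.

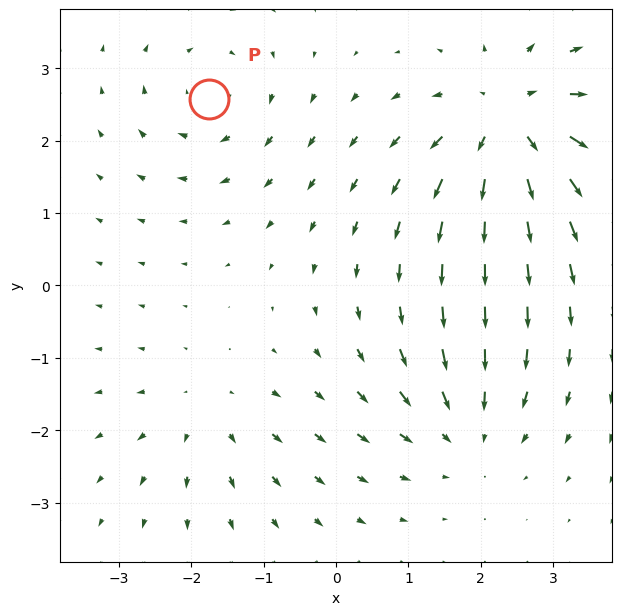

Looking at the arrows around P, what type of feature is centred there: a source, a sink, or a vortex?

vortex

At P (-1.8, 2.6) the arrows circulate clockwise. Divergence ≈0, curl about -3 — near-zero divergence with nonzero curl is a vortex.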